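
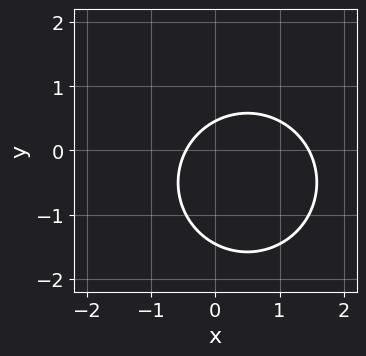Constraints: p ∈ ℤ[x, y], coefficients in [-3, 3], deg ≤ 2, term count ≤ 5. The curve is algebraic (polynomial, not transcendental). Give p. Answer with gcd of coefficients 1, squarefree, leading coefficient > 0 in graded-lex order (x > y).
3*x^2 + 3*y^2 - 3*x + 3*y - 2

The degree is 2 — the shape is more complex than any degree-1 curve.
The integer polynomial consistent with all of this is the stated p.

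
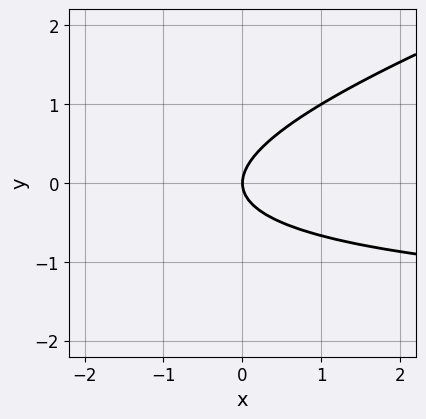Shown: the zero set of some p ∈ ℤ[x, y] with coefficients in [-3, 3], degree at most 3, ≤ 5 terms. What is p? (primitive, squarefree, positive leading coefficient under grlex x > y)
(a) deg p = 2.
(b) Against the integer gridlines: it crosses the x-axis at the gridline x = 0; it crosses the y-axis at the gridline y = 0.
(c) Together with the visible shape, these determine p as stated.

x*y - 3*y^2 + 2*x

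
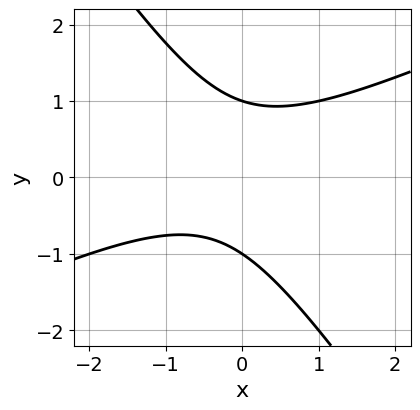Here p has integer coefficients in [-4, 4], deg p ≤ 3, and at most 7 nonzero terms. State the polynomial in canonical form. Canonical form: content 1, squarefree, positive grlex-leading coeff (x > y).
2*x^2 - 3*x*y - 3*y^2 + x + 3

(a) The degree is 2 — a generic line meets the curve in up to 2 points.
(b) From the visible intercepts: among the integer gridlines, it crosses the y-axis at y ∈ {-1, 1}; no x-intercept at any integer in the box.
(c) These observations pin down the coefficients.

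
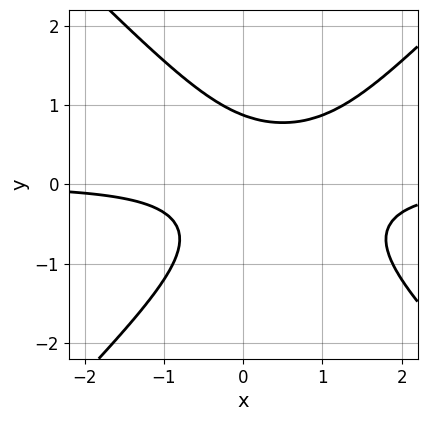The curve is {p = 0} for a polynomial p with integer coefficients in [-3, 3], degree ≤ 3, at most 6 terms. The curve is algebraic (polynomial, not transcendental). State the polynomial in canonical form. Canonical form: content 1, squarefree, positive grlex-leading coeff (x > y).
3*x^2*y - 3*y^3 - 3*x*y + 2

(a) Degree: no degree-2 curve has this shape, so deg p = 3.
(b) Against the integer gridlines: no x-intercept at any integer in the box.
(c) Solving for integer coefficients yields p as stated.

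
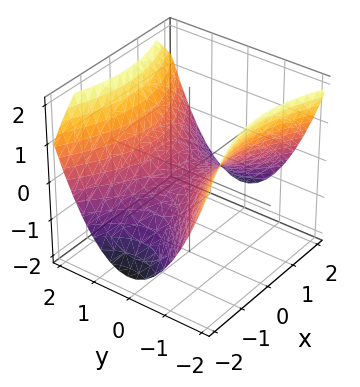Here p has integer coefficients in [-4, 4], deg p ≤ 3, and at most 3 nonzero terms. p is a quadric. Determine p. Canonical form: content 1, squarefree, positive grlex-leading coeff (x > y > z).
First, deg p = 2. A saddle surface; a quadric.
Then, symmetries: it's symmetric under y → −y, forcing even powers of y; mirror symmetry x ↦ −x ⇒ only even powers of x.
Next, from the visible intercepts: one z-axis crossing is at z = 0; one y-axis crossing is at y = 0; it crosses the x-axis at the gridline x = 0.
Finally, assembling these constraints gives the stated polynomial.

x^2 - 2*y^2 + 3*z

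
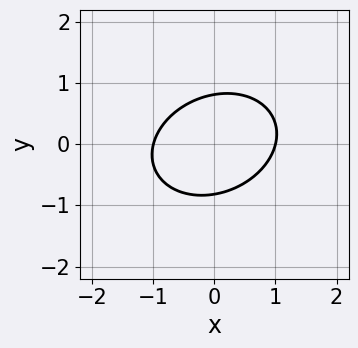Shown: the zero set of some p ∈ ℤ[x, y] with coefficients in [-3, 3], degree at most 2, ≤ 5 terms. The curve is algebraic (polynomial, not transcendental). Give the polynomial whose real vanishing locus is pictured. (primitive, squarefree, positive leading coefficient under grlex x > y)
Degree: no degree-1 curve has this shape, so deg p = 2.
Checking where it meets the axes: the x-axis gridline crossings are at x ∈ {-1, 1}.
Fitting integer coefficients to these (and the overall shape) gives p.

2*x^2 - x*y + 3*y^2 - 2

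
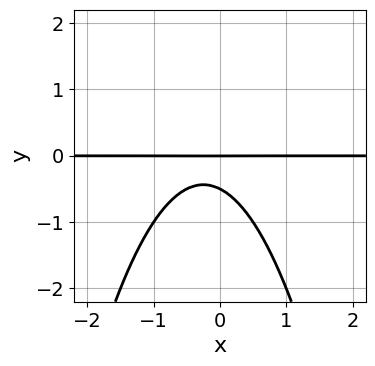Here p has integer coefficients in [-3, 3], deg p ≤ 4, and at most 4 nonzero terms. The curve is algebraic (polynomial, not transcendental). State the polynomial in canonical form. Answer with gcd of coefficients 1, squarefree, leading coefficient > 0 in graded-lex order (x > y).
2*x^2*y + x*y + 2*y^2 + y

The degree is 3 — the shape is more complex than any degree-2 curve.
Checking where it meets the axes: one y-axis crossing is at y = 0; the visible x-axis segment lies entirely on the curve.
Fitting integer coefficients to these (and the overall shape) gives p.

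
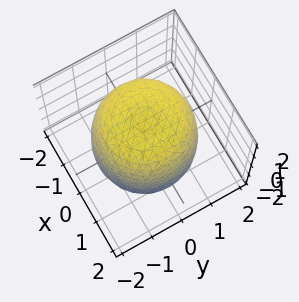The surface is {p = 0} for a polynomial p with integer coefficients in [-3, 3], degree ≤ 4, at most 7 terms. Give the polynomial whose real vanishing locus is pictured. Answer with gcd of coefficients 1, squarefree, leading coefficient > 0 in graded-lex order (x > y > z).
First, degree: a generic line meets the surface in up to 4 points, so deg p = 4.
Next, symmetries: rotational symmetry about the z-axis ⇒ p depends on x, y only through x² + y².
Then, from the visible intercepts: a circular section at z = -1 has radius between 1 and 2.
Finally, fitting integer coefficients to these (and the overall shape) gives p.

x^4 + 2*x^2*y^2 + y^4 - x^2 - y^2 + z^2 - 3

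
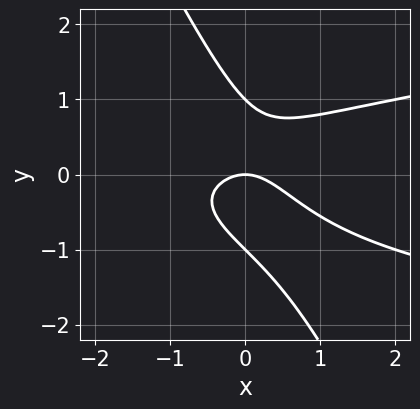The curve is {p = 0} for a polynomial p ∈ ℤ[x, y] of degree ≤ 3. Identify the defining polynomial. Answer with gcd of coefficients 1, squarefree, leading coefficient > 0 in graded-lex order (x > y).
1. Degree: the shape is more complex than any degree-2 curve, so deg p = 3.
2. Reading off the gridlines: it meets the x-axis at x = 0 (among the integer gridlines); the y-axis gridline crossings are at y ∈ {-1, 0, 1}.
3. Together with the visible shape, these determine p as stated.

2*x*y^2 + y^3 - x^2 - y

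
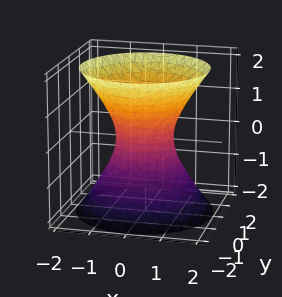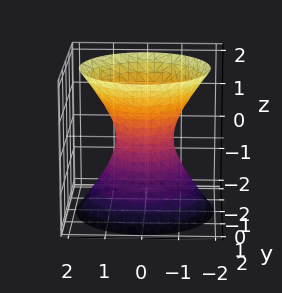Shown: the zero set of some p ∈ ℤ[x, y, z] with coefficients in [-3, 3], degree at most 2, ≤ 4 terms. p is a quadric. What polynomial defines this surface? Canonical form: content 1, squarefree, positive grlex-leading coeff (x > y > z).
(a) deg p = 2. One connected sheet with a waist; a quadric.
(b) By symmetry, the surface is invariant under rotation about z: p = q(x² + y², z); mirror symmetry z ↦ −z ⇒ only even powers of z.
(c) From the axis intercepts and sections: no z-intercept at any integer in the box; a circular section at z = 0 has radius between 0 and 1.
(d) Fitting integer coefficients to these (and the overall shape) gives p.

3*x^2 + 3*y^2 - 2*z^2 - 2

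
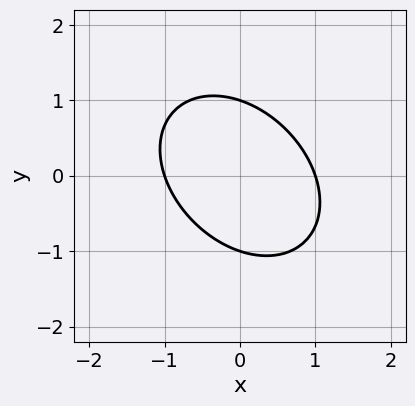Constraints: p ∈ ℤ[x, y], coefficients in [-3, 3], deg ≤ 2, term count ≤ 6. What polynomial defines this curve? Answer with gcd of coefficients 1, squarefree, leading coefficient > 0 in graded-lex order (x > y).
(a) deg p = 2. A generic line meets the curve in up to 2 points.
(b) From the axis intercepts and sections: the x-axis gridline crossings are at x ∈ {-1, 1}; among the integer gridlines, it crosses the y-axis at y ∈ {-1, 1}.
(c) Matching integer coefficients to the picture gives p.

3*x^2 + 2*x*y + 3*y^2 - 3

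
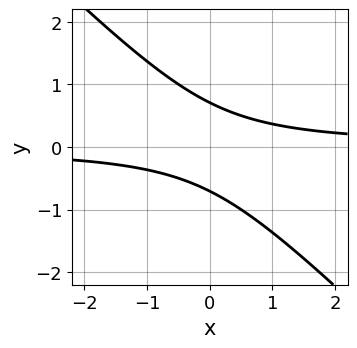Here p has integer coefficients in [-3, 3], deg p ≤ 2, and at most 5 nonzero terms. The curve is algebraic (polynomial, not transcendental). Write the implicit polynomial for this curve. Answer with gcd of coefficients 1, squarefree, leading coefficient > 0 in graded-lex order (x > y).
2*x*y + 2*y^2 - 1

First, deg p = 2.
Next, from the axis intercepts and sections: no x-intercept at any integer in the box.
Finally, together with the visible shape, these determine p as stated.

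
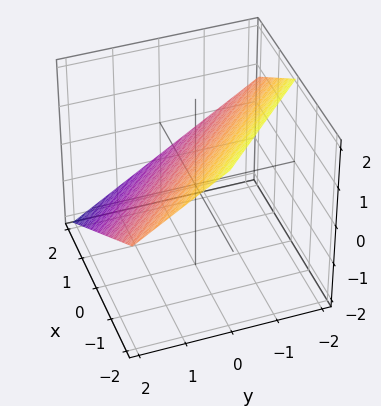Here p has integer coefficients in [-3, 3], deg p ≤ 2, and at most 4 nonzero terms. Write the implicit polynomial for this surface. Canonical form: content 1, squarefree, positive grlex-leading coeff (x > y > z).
2*x + 2*y + 3*z - 2

First, deg p = 1. The surface is flat (a plane).
Next, reading off the gridlines: it crosses the y-axis at the gridline y = 1; one x-axis crossing is at x = 1.
Finally, putting this together gives p.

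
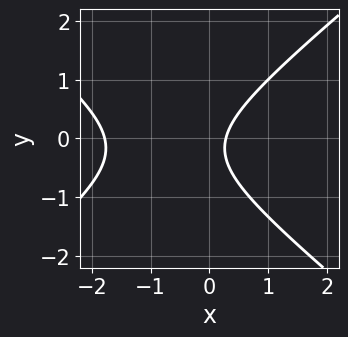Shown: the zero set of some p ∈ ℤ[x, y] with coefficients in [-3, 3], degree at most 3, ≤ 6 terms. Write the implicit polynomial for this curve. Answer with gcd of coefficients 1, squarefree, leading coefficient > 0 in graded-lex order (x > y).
2*x^2 - 3*y^2 + 3*x - y - 1

1. Degree: the shape is more complex than any degree-1 curve, so deg p = 2.
2. Observable constraints: it misses every integer gridline on the y-axis.
3. Solving for integer coefficients yields p as stated.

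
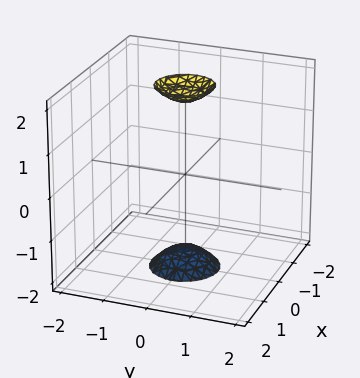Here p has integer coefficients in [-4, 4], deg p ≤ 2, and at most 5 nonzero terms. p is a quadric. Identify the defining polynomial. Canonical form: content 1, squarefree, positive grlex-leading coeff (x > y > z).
3*x^2 + 3*y^2 - z^2 + 3

(a) There are 2 components. Treating them together as one polynomial.
(b) The degree is 2 — two separate bowl-shaped sheets opening away from each other; a quadric.
(c) Symmetries: mirror symmetry z ↦ −z ⇒ only even powers of z; rotational symmetry about the z-axis ⇒ p depends on x, y only through x² + y².
(d) Against the integer gridlines: a circular section at z = 2 has radius between 0 and 1; it misses every integer gridline on the y-axis; it misses every integer gridline on the x-axis.
(e) Together with the visible shape, these determine p as stated.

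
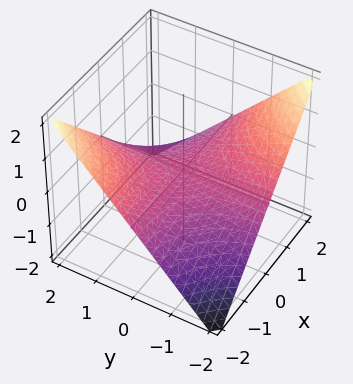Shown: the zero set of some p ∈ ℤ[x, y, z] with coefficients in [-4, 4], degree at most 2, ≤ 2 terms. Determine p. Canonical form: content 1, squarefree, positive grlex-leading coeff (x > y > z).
x*y + 2*z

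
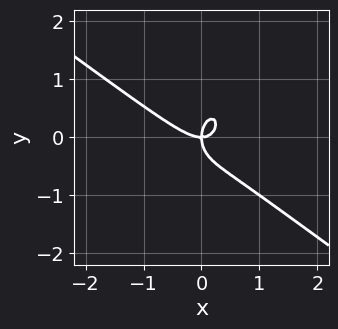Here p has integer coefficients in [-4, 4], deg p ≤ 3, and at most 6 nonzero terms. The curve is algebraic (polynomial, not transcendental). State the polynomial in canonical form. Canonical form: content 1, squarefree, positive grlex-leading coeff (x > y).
1. The degree is 3 — the shape is more complex than any degree-2 curve.
2. Checking where it meets the axes: it meets the x-axis at x = 0 (among the integer gridlines); it crosses the y-axis at the gridline y = 0.
3. These observations pin down the coefficients.

3*x^3 + 3*x^2*y + 2*y^3 - 2*x*y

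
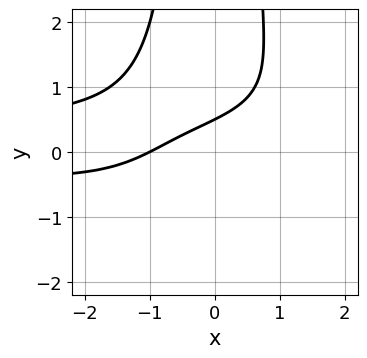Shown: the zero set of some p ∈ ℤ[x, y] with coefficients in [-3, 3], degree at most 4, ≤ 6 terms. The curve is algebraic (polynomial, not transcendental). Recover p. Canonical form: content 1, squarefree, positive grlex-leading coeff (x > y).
(a) The degree is 4 — a generic line meets the curve in up to 4 points.
(b) Observable constraints: one x-axis crossing is at x = -1.
(c) Assembling these constraints gives the stated polynomial.

x^2*y^2 + x - 2*y + 1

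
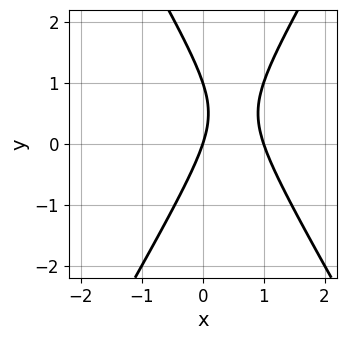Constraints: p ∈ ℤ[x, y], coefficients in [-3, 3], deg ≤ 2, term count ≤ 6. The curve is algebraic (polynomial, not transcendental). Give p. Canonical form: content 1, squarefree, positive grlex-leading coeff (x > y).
Degree: no degree-1 curve has this shape, so deg p = 2.
Against the integer gridlines: the y-axis gridline crossings are at y ∈ {0, 1}; among the integer gridlines, it crosses the x-axis at x ∈ {0, 1}.
Assembling these constraints gives the stated polynomial.

3*x^2 - y^2 - 3*x + y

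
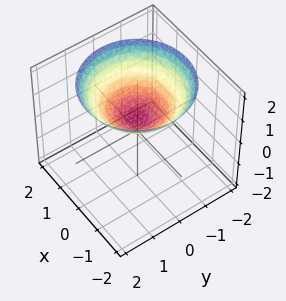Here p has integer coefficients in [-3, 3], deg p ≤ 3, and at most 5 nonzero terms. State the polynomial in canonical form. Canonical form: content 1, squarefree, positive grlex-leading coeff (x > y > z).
x^2 + y^2 - 2*z + 1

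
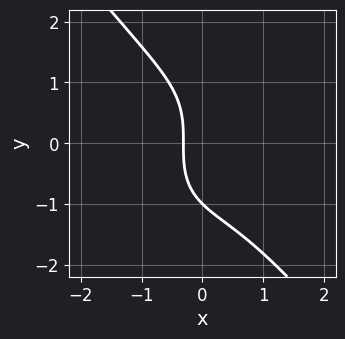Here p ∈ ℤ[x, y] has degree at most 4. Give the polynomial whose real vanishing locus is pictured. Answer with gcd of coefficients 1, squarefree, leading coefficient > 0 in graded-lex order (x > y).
Degree: a generic line meets the curve in up to 3 points, so deg p = 3.
From the axis intercepts and sections: one y-axis crossing is at y = -1.
Matching integer coefficients to the picture gives p.

2*x^3 + y^3 + 3*x + 1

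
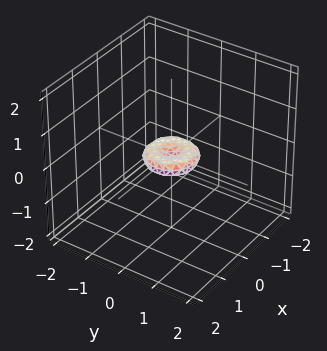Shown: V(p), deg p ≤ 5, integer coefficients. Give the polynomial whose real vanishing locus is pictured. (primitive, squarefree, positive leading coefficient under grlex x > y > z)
2*x^4 + 4*x^2*y^2 + 2*y^4 - x^2 - y^2 + 3*z^2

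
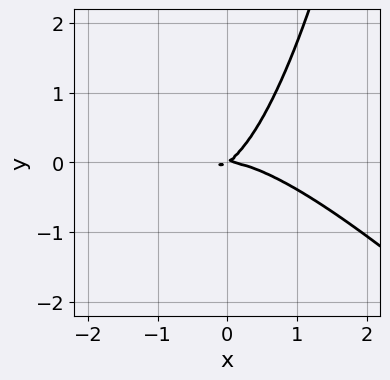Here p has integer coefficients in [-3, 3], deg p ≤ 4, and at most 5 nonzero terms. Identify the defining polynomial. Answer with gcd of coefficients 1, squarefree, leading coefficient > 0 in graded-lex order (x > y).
2*x^3 + 2*x^2*y + 2*x*y - 3*y^2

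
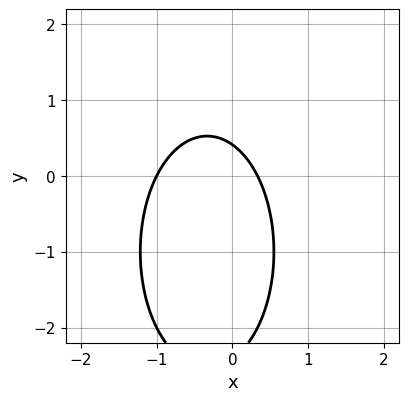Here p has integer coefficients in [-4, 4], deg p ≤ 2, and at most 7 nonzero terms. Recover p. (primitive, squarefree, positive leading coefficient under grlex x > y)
1. The degree is 2 — no degree-1 curve has this shape.
2. Reading off the gridlines: it crosses the x-axis at the gridline x = -1.
3. Assembling these constraints gives the stated polynomial.

3*x^2 + y^2 + 2*x + 2*y - 1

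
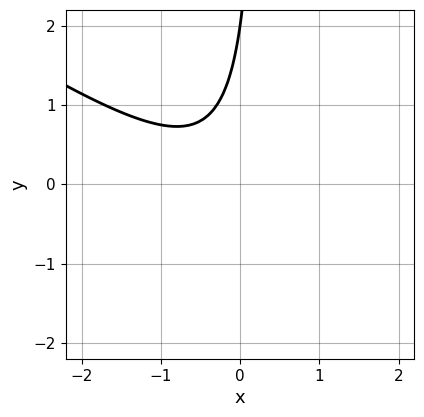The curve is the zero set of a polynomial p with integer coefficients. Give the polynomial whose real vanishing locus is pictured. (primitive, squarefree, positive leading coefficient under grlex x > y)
1. deg p = 2.
2. From the visible intercepts: the curve avoids every integer x-axis point in the box; one y-axis crossing is at y = 2.
3. Putting this together gives p.

2*x^2 + 3*x*y + x - y + 2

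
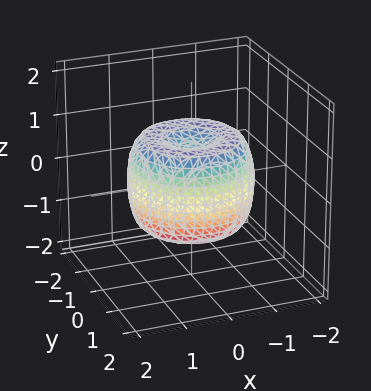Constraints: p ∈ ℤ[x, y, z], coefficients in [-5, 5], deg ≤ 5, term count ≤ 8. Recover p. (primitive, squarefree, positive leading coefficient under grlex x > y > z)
2*x^4 + 4*x^2*y^2 + 2*y^4 - 3*x^2 - 3*y^2 + 2*z^2 - 1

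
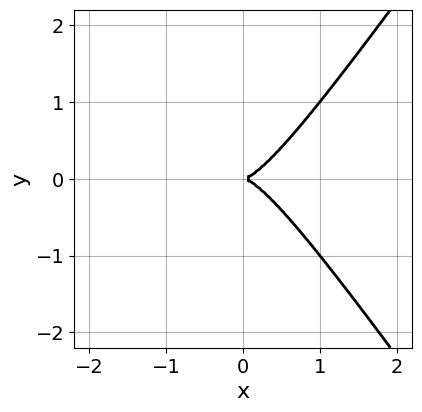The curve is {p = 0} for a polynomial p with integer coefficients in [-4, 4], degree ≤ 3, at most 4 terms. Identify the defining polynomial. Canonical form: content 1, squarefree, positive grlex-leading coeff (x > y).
(a) The degree is 3 — the shape is more complex than any degree-2 curve.
(b) Symmetries: mirror symmetry y ↦ −y ⇒ only even powers of y.
(c) From the visible intercepts: one y-axis crossing is at y = 0; it meets the x-axis at x = 0 (among the integer gridlines).
(d) Assembling these constraints gives the stated polynomial.

2*x^3 - x*y^2 - y^2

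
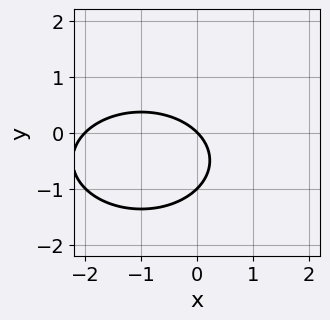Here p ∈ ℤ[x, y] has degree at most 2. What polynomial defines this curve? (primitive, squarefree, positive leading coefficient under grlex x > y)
(a) The degree is 2 — no degree-1 curve has this shape.
(b) From the axis intercepts and sections: the y-axis gridline crossings are at y ∈ {-1, 0}; the x-axis gridline crossings are at x ∈ {-2, 0}.
(c) Assembling these constraints gives the stated polynomial.

x^2 + 2*y^2 + 2*x + 2*y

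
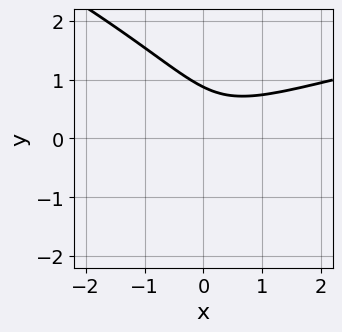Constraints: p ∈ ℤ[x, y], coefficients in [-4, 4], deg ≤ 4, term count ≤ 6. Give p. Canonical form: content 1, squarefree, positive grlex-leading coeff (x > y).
x*y^2 + 3*y^3 - 2*x^2 + 3*x*y - 2

1. The degree is 3 — a generic line meets the curve in up to 3 points.
2. Against the integer gridlines: the curve avoids every integer x-axis point in the box.
3. Putting this together gives p.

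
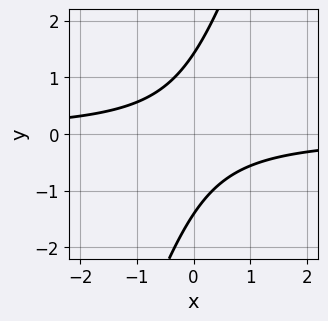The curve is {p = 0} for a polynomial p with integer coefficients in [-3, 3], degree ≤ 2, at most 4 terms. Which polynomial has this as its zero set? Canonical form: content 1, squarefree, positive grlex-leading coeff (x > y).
First, the degree is 2 — no degree-1 curve has this shape.
Then, checking where it meets the axes: it misses every integer gridline on the x-axis.
Finally, fitting integer coefficients to these (and the overall shape) gives p.

3*x*y - y^2 + 2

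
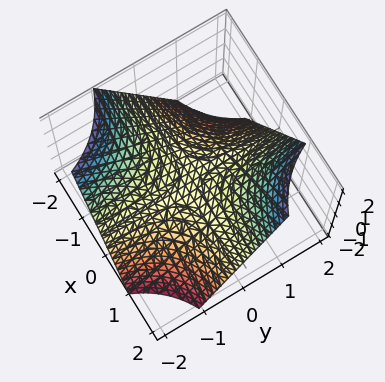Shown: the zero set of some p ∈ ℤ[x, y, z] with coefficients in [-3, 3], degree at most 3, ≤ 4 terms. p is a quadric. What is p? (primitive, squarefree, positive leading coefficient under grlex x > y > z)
x*y - z

1. deg p = 2.
2. From the axis intercepts and sections: the visible y-axis segment lies entirely on the surface; every point of the x-axis in the box is on the surface; it meets the z-axis at z = 0 (among the integer gridlines).
3. These observations pin down the coefficients.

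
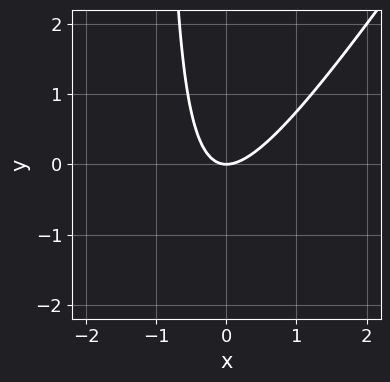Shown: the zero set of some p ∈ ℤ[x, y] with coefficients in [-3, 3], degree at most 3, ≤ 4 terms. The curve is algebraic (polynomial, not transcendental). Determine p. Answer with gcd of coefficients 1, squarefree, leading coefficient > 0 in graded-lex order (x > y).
3*x^2 - 2*x*y - 2*y

1. deg p = 2. A generic line meets the curve in up to 2 points.
2. From the visible intercepts: one y-axis crossing is at y = 0; it meets the x-axis at x = 0 (among the integer gridlines).
3. Matching integer coefficients to the picture gives p.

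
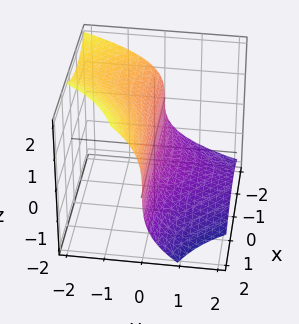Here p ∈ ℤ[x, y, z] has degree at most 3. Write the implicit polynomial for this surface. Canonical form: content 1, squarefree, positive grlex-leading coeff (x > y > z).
x^2*y + z^3 + 2*x*y + 3*y

(a) Degree: no degree-2 surface has this shape, so deg p = 3.
(b) From the axis intercepts and sections: one y-axis crossing is at y = 0; it meets the z-axis at z = 0 (among the integer gridlines); the visible x-axis segment lies entirely on the surface.
(c) Matching integer coefficients to the picture gives p.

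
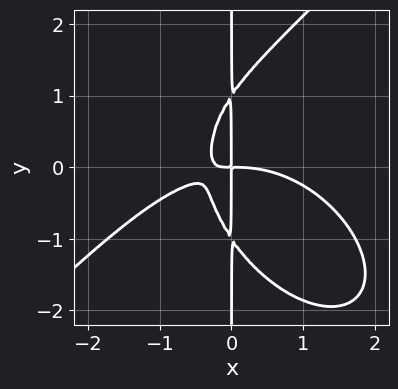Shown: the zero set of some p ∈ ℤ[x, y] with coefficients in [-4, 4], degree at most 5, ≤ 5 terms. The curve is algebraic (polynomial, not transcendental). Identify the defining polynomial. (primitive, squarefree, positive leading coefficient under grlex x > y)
x^4 - x*y^3 + 3*x^2*y + x*y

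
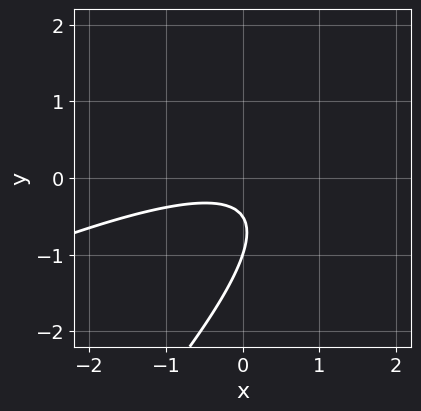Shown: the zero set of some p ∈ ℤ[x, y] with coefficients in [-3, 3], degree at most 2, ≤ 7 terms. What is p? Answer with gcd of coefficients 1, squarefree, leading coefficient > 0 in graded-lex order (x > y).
(a) The degree is 2 — the shape is more complex than any degree-1 curve.
(b) Against the integer gridlines: no x-intercept at any integer in the box; it crosses the y-axis at the gridline y = -1.
(c) Putting this together gives p.

x^2 - 3*x*y + 2*y^2 + 3*y + 1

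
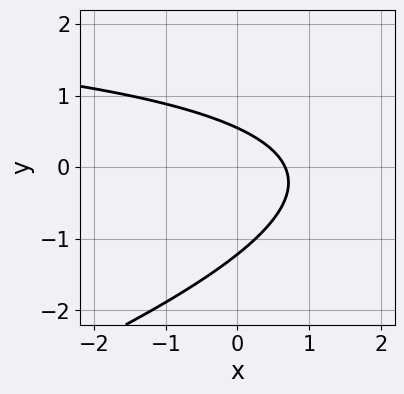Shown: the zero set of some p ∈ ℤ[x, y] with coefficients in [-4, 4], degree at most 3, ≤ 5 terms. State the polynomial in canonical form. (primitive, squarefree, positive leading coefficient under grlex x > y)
x*y - 3*y^2 - 3*x - 2*y + 2

(a) The degree is 2 — no degree-1 curve has this shape.
(b) The integer polynomial consistent with all of this is the stated p.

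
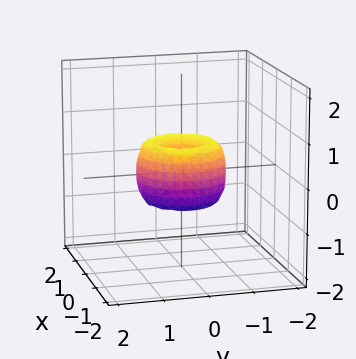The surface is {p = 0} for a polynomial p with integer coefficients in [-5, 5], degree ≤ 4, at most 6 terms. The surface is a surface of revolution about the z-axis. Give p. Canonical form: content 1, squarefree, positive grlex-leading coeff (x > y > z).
2*x^4 + 4*x^2*y^2 + 2*y^4 - 2*x^2 - 2*y^2 + z^2

1. deg p = 4.
2. Symmetry: the surface is invariant under rotation about z: p = q(x² + y², z).
3. Checking where it meets the axes: the y-axis gridline crossings are at y ∈ {-1, 0, 1}; a circular section at z = 0 has radius exactly 1; one z-axis crossing is at z = 0; the x-axis gridline crossings are at x ∈ {-1, 0, 1}.
4. The integer polynomial consistent with all of this is the stated p.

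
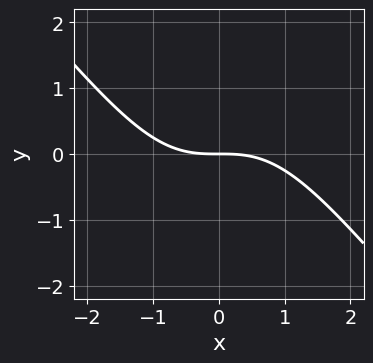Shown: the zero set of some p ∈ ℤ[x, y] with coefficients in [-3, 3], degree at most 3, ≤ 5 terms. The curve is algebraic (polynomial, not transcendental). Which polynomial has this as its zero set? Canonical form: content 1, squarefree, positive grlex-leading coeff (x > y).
x^3 + x^2*y + 3*y

(a) deg p = 3. A generic line meets the curve in up to 3 points.
(b) Observable constraints: one y-axis crossing is at y = 0; it crosses the x-axis at the gridline x = 0.
(c) Solving for integer coefficients yields p as stated.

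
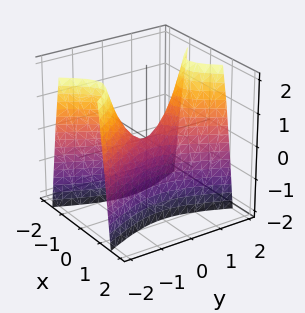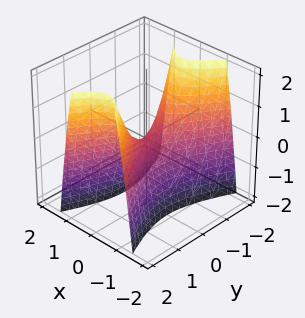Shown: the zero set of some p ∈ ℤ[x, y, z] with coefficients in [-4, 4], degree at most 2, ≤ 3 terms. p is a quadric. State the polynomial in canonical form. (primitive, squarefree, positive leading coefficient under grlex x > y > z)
First, the degree is 2 — a saddle surface; a quadric.
Then, symmetries: it's symmetric under y → −y, forcing even powers of y; mirror symmetry x ↦ −x ⇒ only even powers of x.
Next, reading off the gridlines: one x-axis crossing is at x = 0; one y-axis crossing is at y = 0; it crosses the z-axis at the gridline z = 0.
Finally, solving for integer coefficients yields p as stated.

3*x^2 - y^2 + z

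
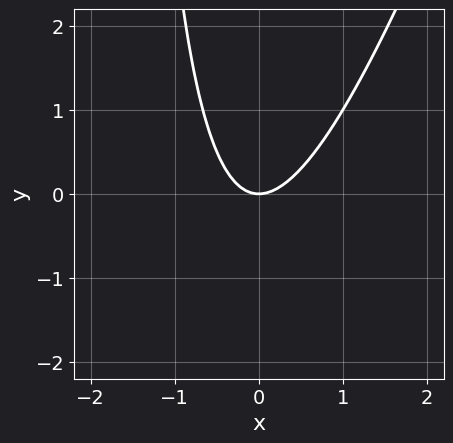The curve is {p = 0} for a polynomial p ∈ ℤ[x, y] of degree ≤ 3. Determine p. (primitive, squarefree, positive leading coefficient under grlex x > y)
3*x^2 - x*y - 2*y

The degree is 2 — no degree-1 curve has this shape.
From the axis intercepts and sections: it crosses the x-axis at the gridline x = 0; it crosses the y-axis at the gridline y = 0.
These observations pin down the coefficients.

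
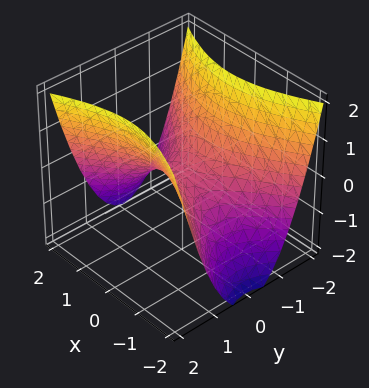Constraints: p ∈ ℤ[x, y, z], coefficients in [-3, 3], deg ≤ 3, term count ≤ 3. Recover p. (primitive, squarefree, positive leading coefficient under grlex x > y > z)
x^2 - 2*y^2 + 2*z

Degree: a hyperbolic paraboloid; a quadric, so deg p = 2.
Symmetries: the y ↦ −y reflection is a symmetry, so y appears only in even powers; the x ↦ −x reflection is a symmetry, so x appears only in even powers.
Observable constraints: it crosses the y-axis at the gridline y = 0; one x-axis crossing is at x = 0; it meets the z-axis at z = 0 (among the integer gridlines).
The integer polynomial consistent with all of this is the stated p.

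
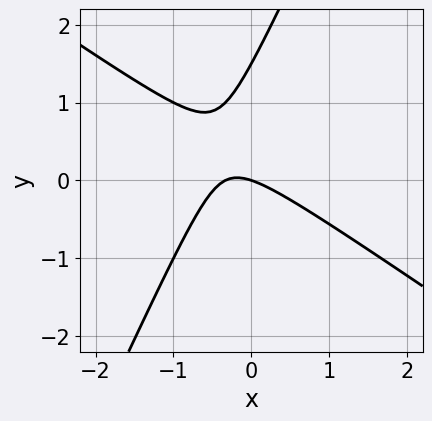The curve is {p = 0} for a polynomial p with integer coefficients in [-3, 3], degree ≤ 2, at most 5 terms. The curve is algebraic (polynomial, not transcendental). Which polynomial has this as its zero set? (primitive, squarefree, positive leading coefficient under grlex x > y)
3*x^2 + 3*x*y - 2*y^2 + x + 3*y

1. The degree is 2 — a generic line meets the curve in up to 2 points.
2. Checking where it meets the axes: it crosses the x-axis at the gridline x = 0; it crosses the y-axis at the gridline y = 0.
3. Together with the visible shape, these determine p as stated.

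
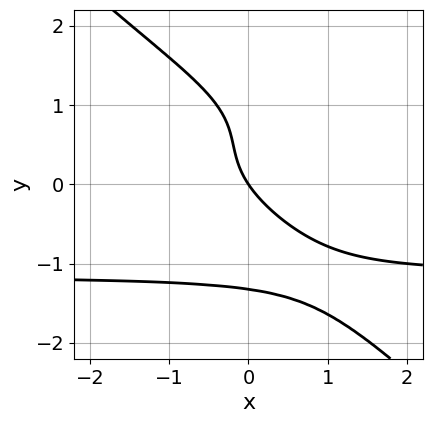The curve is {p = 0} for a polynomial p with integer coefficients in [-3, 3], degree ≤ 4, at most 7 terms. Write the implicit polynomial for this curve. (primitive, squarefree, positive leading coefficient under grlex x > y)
2*x*y^3 + 2*y^4 - 2*y^2 + 3*x + 2*y

Degree: no degree-3 curve has this shape, so deg p = 4.
Observable constraints: it meets the y-axis at y = 0 (among the integer gridlines); it meets the x-axis at x = 0 (among the integer gridlines).
Matching integer coefficients to the picture gives p.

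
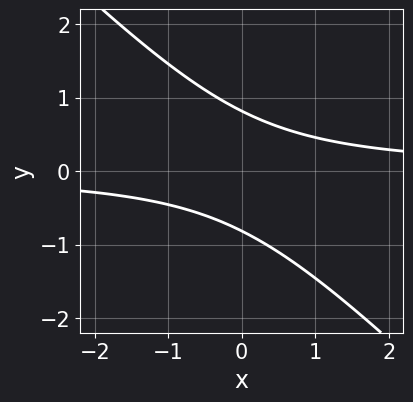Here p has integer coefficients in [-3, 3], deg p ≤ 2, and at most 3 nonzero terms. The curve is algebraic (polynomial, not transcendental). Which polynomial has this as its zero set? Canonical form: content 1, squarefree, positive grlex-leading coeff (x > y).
3*x*y + 3*y^2 - 2

Degree: a generic line meets the curve in up to 2 points, so deg p = 2.
Checking where it meets the axes: the curve avoids every integer x-axis point in the box.
Assembling these constraints gives the stated polynomial.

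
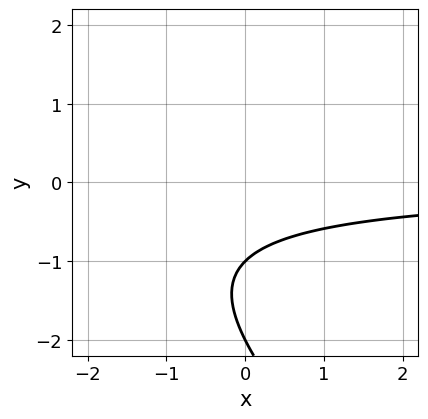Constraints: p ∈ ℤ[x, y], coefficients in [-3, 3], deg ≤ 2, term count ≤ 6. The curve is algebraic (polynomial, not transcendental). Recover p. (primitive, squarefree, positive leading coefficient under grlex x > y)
(a) The degree is 2 — a generic line meets the curve in up to 2 points.
(b) Against the integer gridlines: the curve avoids every integer x-axis point in the box; the y-axis gridline crossings are at y ∈ {-2, -1}.
(c) The integer polynomial consistent with all of this is the stated p.

x*y + y^2 + 3*y + 2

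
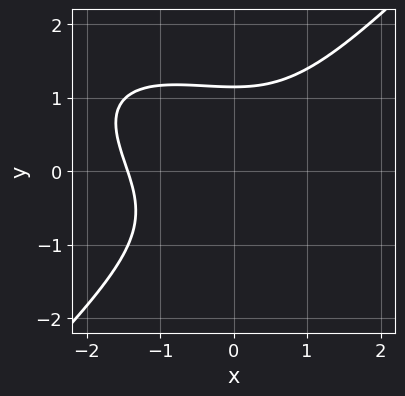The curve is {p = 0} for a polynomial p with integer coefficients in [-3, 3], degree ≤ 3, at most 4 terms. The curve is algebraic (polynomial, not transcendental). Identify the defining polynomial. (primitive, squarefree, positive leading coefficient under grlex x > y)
First, deg p = 3.
Finally, matching integer coefficients to the picture gives p.

x^3 + x^2*y - 2*y^3 + 3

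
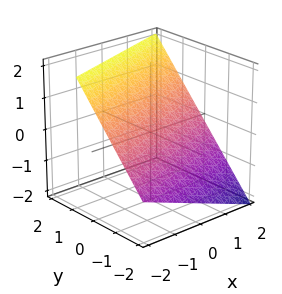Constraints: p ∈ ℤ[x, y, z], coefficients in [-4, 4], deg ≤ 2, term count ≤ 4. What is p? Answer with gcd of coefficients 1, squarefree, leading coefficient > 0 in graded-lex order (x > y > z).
x - 3*y + 3*z - 2

The degree is 1 — the surface is flat (a plane).
Against the integer gridlines: it meets the x-axis at x = 2 (among the integer gridlines).
Matching integer coefficients to the picture gives p.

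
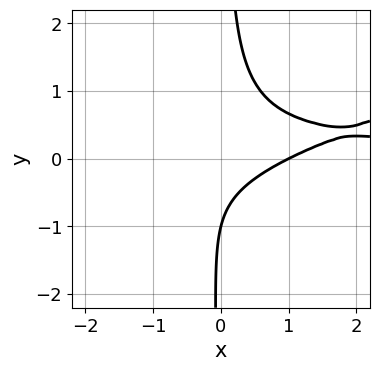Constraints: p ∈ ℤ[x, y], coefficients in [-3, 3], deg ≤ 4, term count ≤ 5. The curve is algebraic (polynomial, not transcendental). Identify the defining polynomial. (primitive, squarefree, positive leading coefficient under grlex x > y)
x^2*y - 3*x*y^2 - x + y + 1

1. The degree is 3 — no degree-2 curve has this shape.
2. From the visible intercepts: one x-axis crossing is at x = 1; it meets the y-axis at y = -1 (among the integer gridlines).
3. The integer polynomial consistent with all of this is the stated p.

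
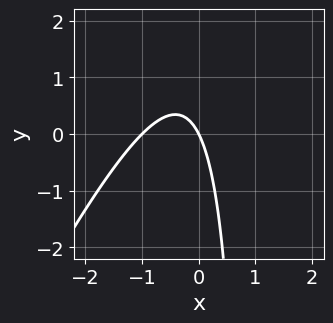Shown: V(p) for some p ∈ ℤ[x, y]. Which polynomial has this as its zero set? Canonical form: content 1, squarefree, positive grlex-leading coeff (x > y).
2*x^2 - x*y + 2*x + y

1. Degree: no degree-1 curve has this shape, so deg p = 2.
2. Observable constraints: it crosses the y-axis at the gridline y = 0; among the integer gridlines, it crosses the x-axis at x ∈ {-1, 0}.
3. Together with the visible shape, these determine p as stated.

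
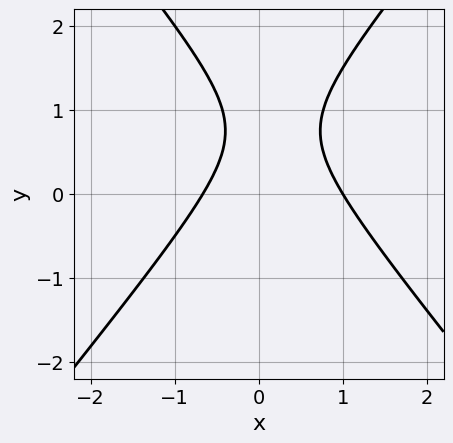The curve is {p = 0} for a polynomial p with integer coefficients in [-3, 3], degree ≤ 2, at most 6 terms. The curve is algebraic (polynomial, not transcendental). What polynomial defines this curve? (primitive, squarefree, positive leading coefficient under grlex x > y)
3*x^2 - 2*y^2 - x + 3*y - 2

(a) deg p = 2. No degree-1 curve has this shape.
(b) Against the integer gridlines: it crosses the x-axis at the gridline x = 1; no y-intercept at any integer in the box.
(c) Assembling these constraints gives the stated polynomial.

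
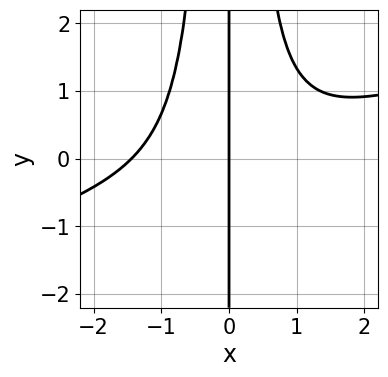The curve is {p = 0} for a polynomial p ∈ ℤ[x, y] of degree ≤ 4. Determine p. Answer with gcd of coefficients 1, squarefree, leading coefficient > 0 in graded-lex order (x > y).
x^4 - 3*x^3*y + 3*x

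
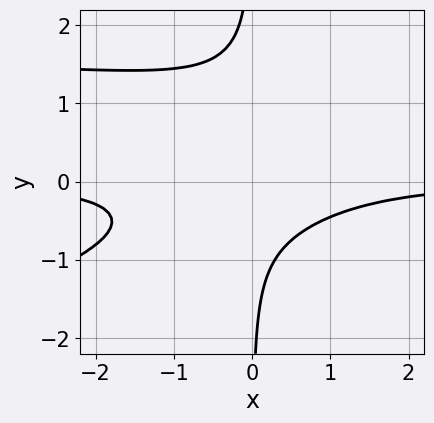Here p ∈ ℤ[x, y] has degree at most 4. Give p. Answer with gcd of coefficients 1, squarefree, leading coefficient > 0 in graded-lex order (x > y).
The degree is 4 — a generic line meets the curve in up to 4 points.
Against the integer gridlines: no x-intercept at any integer in the box; the curve avoids every integer y-axis point in the box.
Solving for integer coefficients yields p as stated.

x^2*y^2 - 3*x*y^3 - 2*x^2*y + 3*x*y^2 - 2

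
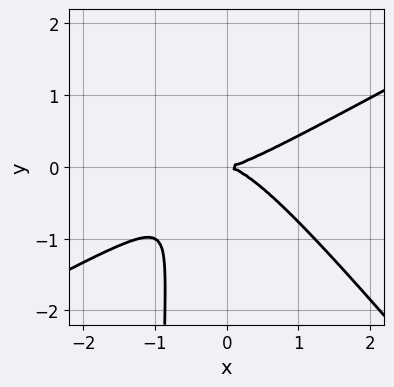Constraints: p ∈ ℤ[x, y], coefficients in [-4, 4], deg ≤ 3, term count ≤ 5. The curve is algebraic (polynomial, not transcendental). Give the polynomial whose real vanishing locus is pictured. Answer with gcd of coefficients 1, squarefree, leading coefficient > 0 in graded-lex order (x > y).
1. The degree is 3 — a generic line meets the curve in up to 3 points.
2. Checking where it meets the axes: it crosses the x-axis at the gridline x = 0; it crosses the y-axis at the gridline y = 0.
3. The integer polynomial consistent with all of this is the stated p.

2*x^3 - 2*x^2*y - 3*x*y^2 - 3*y^2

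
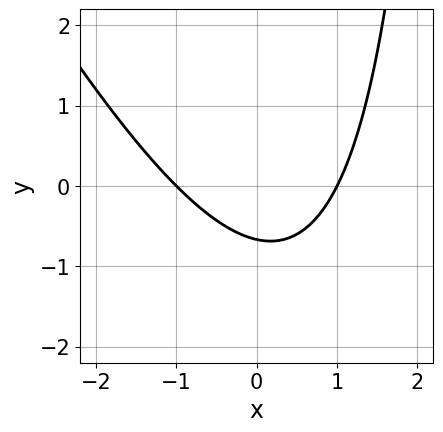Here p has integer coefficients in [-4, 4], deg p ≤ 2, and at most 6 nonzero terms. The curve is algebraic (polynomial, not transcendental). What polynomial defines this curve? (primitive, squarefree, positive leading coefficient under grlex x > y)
2*x^2 + x*y - 3*y - 2

(a) The degree is 2 — no degree-1 curve has this shape.
(b) Reading off the gridlines: among the integer gridlines, it crosses the x-axis at x ∈ {-1, 1}.
(c) Matching integer coefficients to the picture gives p.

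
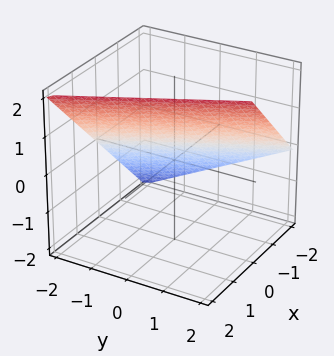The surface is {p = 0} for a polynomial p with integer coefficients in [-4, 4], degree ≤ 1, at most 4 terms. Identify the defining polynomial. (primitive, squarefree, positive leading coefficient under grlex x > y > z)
2*x + y - 2*z + 2

(a) The degree is 1 — the surface is flat (a plane).
(b) Observable constraints: one y-axis crossing is at y = -2; one x-axis crossing is at x = -1; it crosses the z-axis at the gridline z = 1.
(c) Assembling these constraints gives the stated polynomial.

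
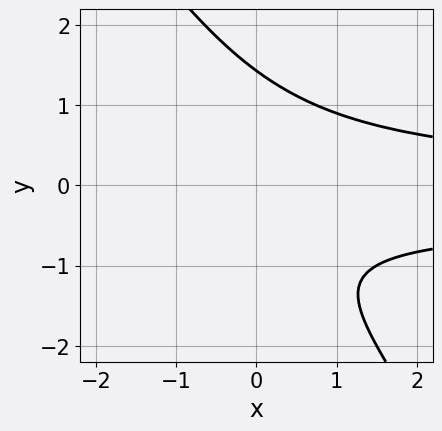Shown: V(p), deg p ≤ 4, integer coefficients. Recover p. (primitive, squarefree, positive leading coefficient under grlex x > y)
The degree is 3 — no degree-2 curve has this shape.
From the axis intercepts and sections: no x-intercept at any integer in the box.
Putting this together gives p.

3*x*y^2 + 2*y^3 + x*y - 2*y - 3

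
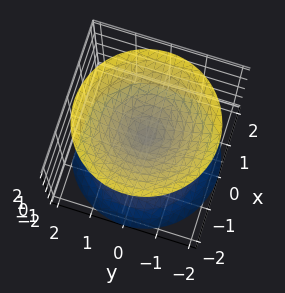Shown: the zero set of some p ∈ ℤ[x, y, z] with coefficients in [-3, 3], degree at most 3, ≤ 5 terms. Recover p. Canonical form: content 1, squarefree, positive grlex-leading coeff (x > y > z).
x^2 + y^2 - z^2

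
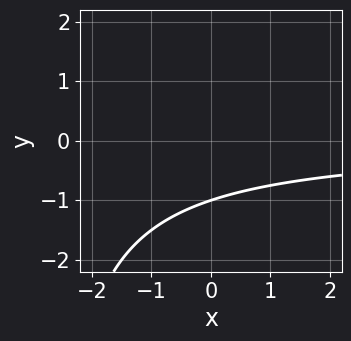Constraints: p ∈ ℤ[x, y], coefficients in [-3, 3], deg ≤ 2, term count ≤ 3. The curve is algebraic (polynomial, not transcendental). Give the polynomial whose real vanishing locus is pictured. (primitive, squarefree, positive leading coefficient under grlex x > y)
x*y + 3*y + 3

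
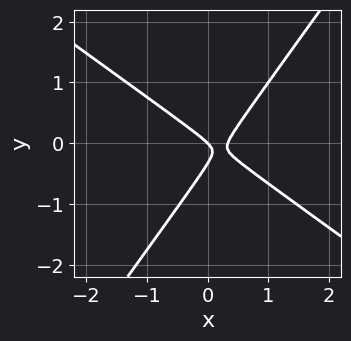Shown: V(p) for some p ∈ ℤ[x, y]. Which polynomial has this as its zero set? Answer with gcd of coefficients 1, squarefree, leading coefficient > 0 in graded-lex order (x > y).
1. deg p = 2.
2. Observable constraints: it crosses the y-axis at the gridline y = 0; one x-axis crossing is at x = 0.
3. The integer polynomial consistent with all of this is the stated p.

3*x^2 + 2*x*y - 3*y^2 - x - y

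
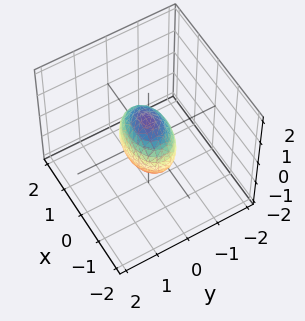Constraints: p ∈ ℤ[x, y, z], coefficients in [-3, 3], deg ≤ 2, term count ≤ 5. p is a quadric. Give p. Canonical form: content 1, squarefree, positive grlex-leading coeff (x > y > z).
1. The degree is 2 — a closed, bounded, convex surface; a quadric.
2. Symmetries: mirror symmetry y ↦ −y ⇒ only even powers of y; the z ↦ −z reflection is a symmetry, so z appears only in even powers; mirror symmetry x ↦ −x ⇒ only even powers of x.
3. From the visible intercepts: the x-axis gridline crossings are at x ∈ {-1, 1}; the z-axis gridline crossings are at z ∈ {-1, 1}.
4. Solving for integer coefficients yields p as stated.

x^2 + 2*y^2 + z^2 - 1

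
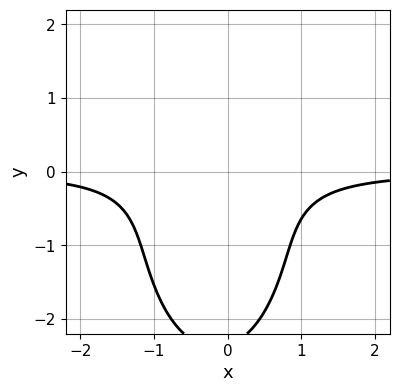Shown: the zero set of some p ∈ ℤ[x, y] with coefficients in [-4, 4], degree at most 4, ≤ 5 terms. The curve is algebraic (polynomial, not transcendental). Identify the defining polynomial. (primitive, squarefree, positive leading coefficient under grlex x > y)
3*x^2*y + y^3 + x*y + 2*y^2 + 2

(a) The degree is 3 — the shape is more complex than any degree-2 curve.
(b) From the axis intercepts and sections: it misses every integer gridline on the y-axis; it misses every integer gridline on the x-axis.
(c) Assembling these constraints gives the stated polynomial.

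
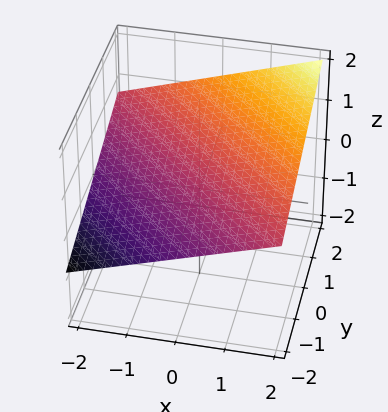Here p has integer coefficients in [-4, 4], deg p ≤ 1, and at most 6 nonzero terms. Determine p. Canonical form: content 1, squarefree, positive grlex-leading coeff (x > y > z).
x + y - 3*z + 2

deg p = 1. Every cross-section is a straight line — this is a plane.
From the axis intercepts and sections: it crosses the y-axis at the gridline y = -2; it crosses the x-axis at the gridline x = -2.
Fitting integer coefficients to these (and the overall shape) gives p.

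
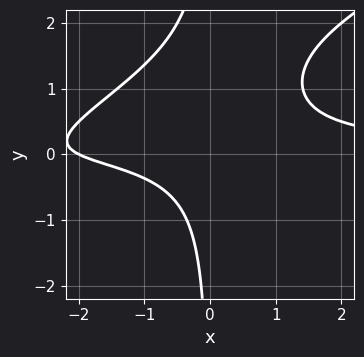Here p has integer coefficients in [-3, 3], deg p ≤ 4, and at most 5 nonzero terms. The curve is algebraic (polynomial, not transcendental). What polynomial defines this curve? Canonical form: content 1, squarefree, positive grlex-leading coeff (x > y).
First, deg p = 3. A generic line meets the curve in up to 3 points.
Next, reading off the gridlines: no y-intercept at any integer in the box; it meets the x-axis at x = -2 (among the integer gridlines).
Finally, together with the visible shape, these determine p as stated.

x^2*y - 2*x*y^2 + 3*x*y - x - 2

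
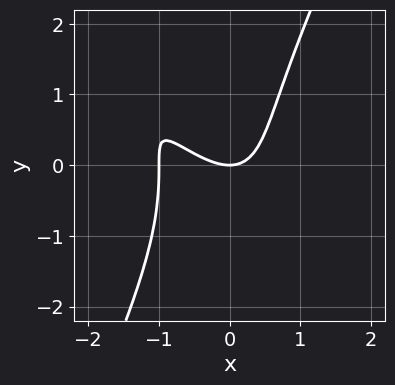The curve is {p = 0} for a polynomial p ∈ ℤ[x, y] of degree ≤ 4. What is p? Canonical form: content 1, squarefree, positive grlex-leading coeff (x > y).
3*x^3 + 3*x^2*y - y^3 + 3*x^2 - 3*y

First, the degree is 3 — no degree-2 curve has this shape.
Then, reading off the gridlines: the x-axis gridline crossings are at x ∈ {-1, 0}; it meets the y-axis at y = 0 (among the integer gridlines).
Finally, fitting integer coefficients to these (and the overall shape) gives p.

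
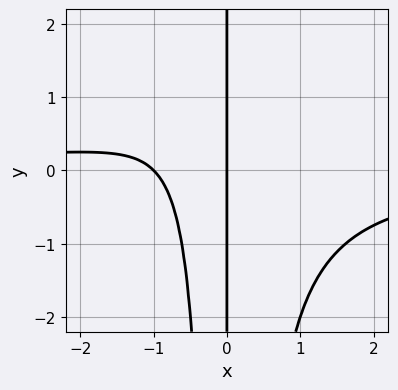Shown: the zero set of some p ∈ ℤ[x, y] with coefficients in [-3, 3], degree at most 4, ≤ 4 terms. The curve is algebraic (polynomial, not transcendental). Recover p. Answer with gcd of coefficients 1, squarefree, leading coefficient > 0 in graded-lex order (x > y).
x^3*y + x^2 + x

1. deg p = 4. No degree-3 curve has this shape.
2. Observable constraints: every point of the y-axis in the box is on the curve; among the integer gridlines, it crosses the x-axis at x ∈ {-1, 0}.
3. Matching integer coefficients to the picture gives p.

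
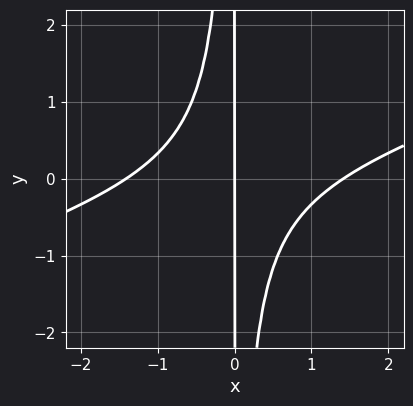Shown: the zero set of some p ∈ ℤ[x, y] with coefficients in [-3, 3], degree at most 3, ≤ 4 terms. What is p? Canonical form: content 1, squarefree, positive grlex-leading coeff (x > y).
x^3 - 3*x^2*y - 2*x

First, the degree is 3 — no degree-2 curve has this shape.
Next, checking where it meets the axes: it meets the x-axis at x = 0 (among the integer gridlines); every point of the y-axis in the box is on the curve.
Finally, fitting integer coefficients to these (and the overall shape) gives p.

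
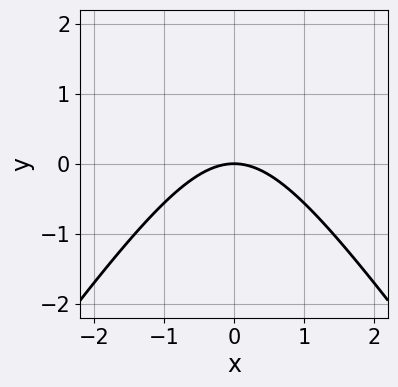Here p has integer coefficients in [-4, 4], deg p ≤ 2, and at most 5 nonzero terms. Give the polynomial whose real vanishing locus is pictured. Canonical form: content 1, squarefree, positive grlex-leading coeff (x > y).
(a) The degree is 2 — a generic line meets the curve in up to 2 points.
(b) Symmetries: it's symmetric under x → −x, forcing even powers of x.
(c) Reading off the gridlines: it meets the x-axis at x = 0 (among the integer gridlines); it meets the y-axis at y = 0 (among the integer gridlines).
(d) Putting this together gives p.

2*x^2 - y^2 + 3*y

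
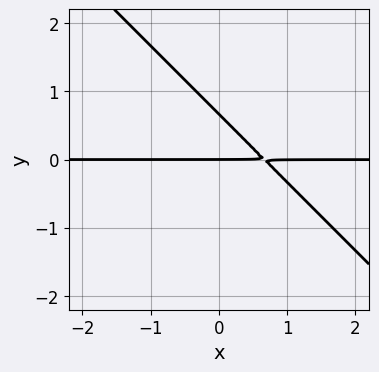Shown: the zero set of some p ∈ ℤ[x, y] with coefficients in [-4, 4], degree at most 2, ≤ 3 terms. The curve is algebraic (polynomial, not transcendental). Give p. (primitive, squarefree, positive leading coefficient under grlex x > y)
3*x*y + 3*y^2 - 2*y

First, deg p = 2. A generic line meets the curve in up to 2 points.
Next, from the axis intercepts and sections: every point of the x-axis in the box is on the curve; one y-axis crossing is at y = 0.
Finally, fitting integer coefficients to these (and the overall shape) gives p.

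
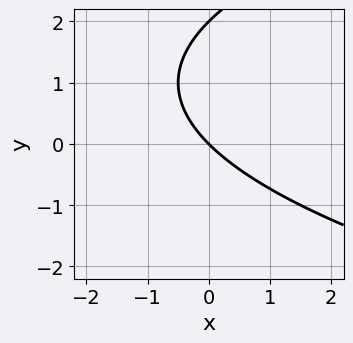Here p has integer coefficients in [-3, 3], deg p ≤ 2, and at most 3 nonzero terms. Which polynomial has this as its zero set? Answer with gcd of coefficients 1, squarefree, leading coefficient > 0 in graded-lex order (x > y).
y^2 - 2*x - 2*y

Degree: the shape is more complex than any degree-1 curve, so deg p = 2.
From the axis intercepts and sections: it meets the x-axis at x = 0 (among the integer gridlines); the y-axis gridline crossings are at y ∈ {0, 2}.
The integer polynomial consistent with all of this is the stated p.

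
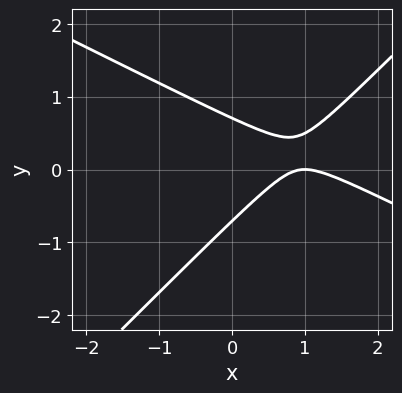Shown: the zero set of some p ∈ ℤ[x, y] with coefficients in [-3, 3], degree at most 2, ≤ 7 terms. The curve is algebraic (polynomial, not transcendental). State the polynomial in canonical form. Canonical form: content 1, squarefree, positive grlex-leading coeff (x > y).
First, degree: the shape is more complex than any degree-1 curve, so deg p = 2.
Then, reading off the gridlines: it meets the x-axis at x = 1 (among the integer gridlines).
Finally, matching integer coefficients to the picture gives p.

x^2 + x*y - 2*y^2 - 2*x + 1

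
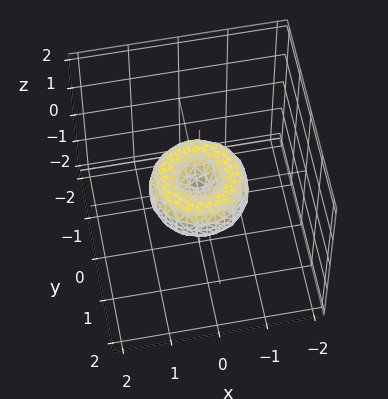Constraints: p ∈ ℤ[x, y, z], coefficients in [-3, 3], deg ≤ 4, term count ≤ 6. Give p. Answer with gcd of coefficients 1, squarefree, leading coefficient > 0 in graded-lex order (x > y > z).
x^4 + 2*x^2*y^2 + y^4 - x^2 - y^2 + z^2

First, deg p = 4. No degree-3 surface has this shape.
Then, symmetries: the z-axis is an axis of rotation, so x and y enter only as x² + y².
Next, checking where it meets the axes: the y-axis gridline crossings are at y ∈ {-1, 0, 1}; it crosses the z-axis at the gridline z = 0.
Finally, assembling these constraints gives the stated polynomial. Check: (-1, 0, 0) on the x-axis lies on the surface, and p(-1, 0, 0) = 0. ✓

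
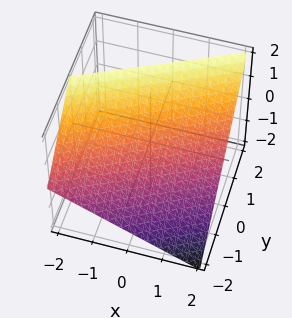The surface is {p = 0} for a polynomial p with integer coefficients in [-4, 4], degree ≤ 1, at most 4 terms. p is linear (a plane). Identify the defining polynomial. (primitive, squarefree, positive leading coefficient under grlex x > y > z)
x - 2*y + 2*z - 2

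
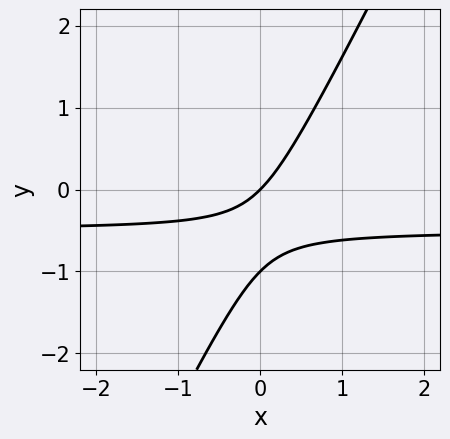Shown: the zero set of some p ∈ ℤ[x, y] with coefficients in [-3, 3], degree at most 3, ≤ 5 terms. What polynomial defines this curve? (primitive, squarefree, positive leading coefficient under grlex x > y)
2*x*y - y^2 + x - y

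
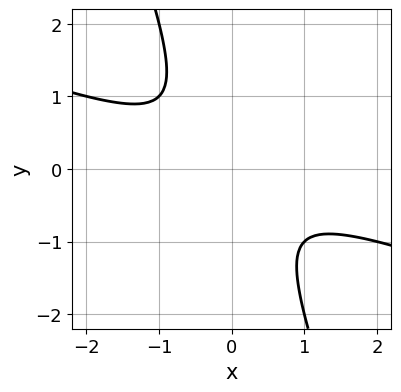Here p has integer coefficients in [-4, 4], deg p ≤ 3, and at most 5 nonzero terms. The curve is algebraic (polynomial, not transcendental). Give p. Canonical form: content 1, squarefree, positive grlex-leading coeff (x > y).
x^2 + 3*x*y + y^2 + 1

1. The degree is 2 — a generic line meets the curve in up to 2 points.
2. From the axis intercepts and sections: it misses every integer gridline on the x-axis; the curve avoids every integer y-axis point in the box.
3. These observations pin down the coefficients.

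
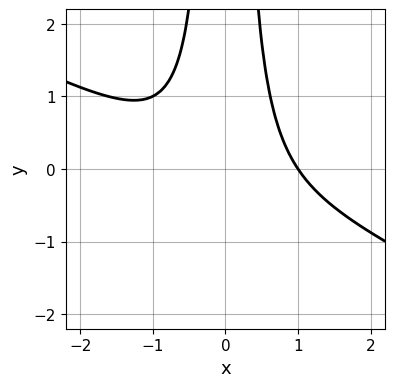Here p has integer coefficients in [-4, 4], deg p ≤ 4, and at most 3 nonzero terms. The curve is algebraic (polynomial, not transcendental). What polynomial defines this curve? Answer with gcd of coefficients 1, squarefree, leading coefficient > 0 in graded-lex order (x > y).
x^3 + 2*x^2*y - 1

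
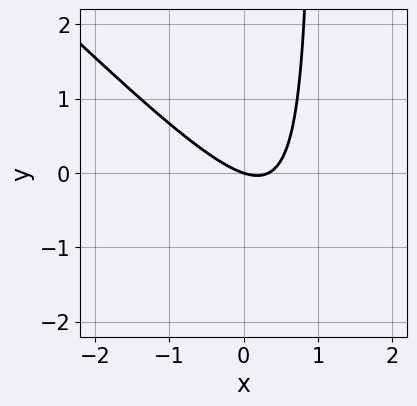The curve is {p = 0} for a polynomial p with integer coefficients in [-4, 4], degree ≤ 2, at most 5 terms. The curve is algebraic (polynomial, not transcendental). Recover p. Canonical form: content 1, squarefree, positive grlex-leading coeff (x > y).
3*x^2 + 3*x*y - x - 3*y

1. The degree is 2 — a generic line meets the curve in up to 2 points.
2. Checking where it meets the axes: it meets the x-axis at x = 0 (among the integer gridlines); it meets the y-axis at y = 0 (among the integer gridlines).
3. Fitting integer coefficients to these (and the overall shape) gives p.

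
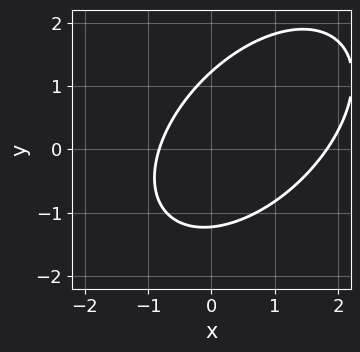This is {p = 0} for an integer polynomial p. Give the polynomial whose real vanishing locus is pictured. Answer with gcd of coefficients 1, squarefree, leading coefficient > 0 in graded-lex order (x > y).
2*x^2 - 2*x*y + 2*y^2 - 2*x - 3

deg p = 2. The shape is more complex than any degree-1 curve.
Solving for integer coefficients yields p as stated.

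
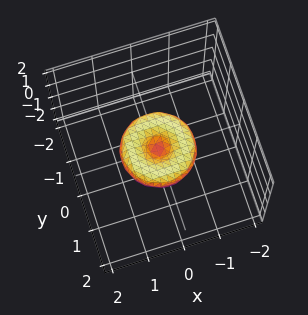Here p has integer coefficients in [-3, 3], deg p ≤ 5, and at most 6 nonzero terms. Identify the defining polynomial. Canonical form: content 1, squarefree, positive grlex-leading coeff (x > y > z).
x^4 + 2*x^2*y^2 + y^4 - x^2 - y^2 + 2*z^2

Degree: no degree-3 surface has this shape, so deg p = 4.
Symmetries: rotational symmetry about the z-axis ⇒ p depends on x, y only through x² + y².
Observable constraints: the y-axis gridline crossings are at y ∈ {-1, 0, 1}; the x-axis gridline crossings are at x ∈ {-1, 0, 1}; it crosses the z-axis at the gridline z = 0.
Solving for integer coefficients yields p as stated.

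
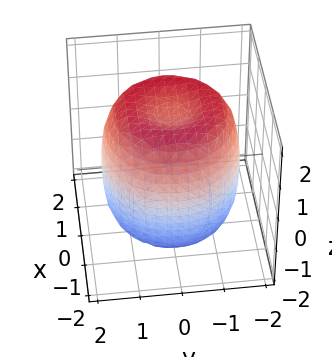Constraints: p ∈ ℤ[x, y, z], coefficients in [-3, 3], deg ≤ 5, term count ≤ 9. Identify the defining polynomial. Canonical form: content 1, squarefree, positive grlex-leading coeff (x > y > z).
1. The degree is 4 — no degree-3 surface has this shape.
2. Symmetries: rotational symmetry about the z-axis ⇒ p depends on x, y only through x² + y².
3. Observable constraints: a circular section at z = 0 has radius between 1 and 2.
4. The integer polynomial consistent with all of this is the stated p.

x^4 + 2*x^2*y^2 + y^4 - 2*x^2 - 2*y^2 + z^2 - 2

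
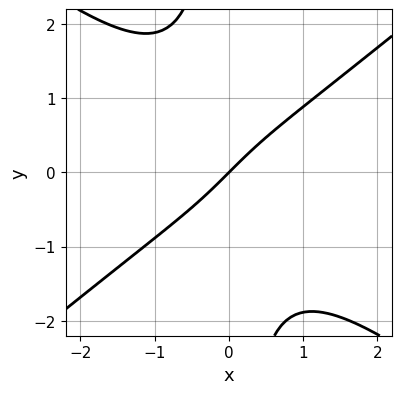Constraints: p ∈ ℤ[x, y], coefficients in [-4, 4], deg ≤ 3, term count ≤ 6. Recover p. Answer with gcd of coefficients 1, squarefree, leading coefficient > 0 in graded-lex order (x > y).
2*x^3 - 3*x*y^2 + 3*x - 3*y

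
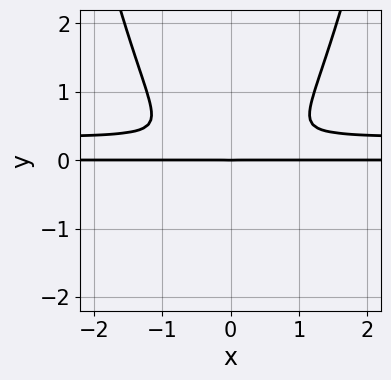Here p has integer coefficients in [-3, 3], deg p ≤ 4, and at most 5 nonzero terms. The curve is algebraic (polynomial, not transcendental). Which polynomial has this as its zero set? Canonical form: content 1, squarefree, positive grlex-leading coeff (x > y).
First, deg p = 4. No degree-3 curve has this shape.
Then, symmetries: mirror symmetry x ↦ −x ⇒ only even powers of x.
Next, checking where it meets the axes: the visible x-axis segment lies entirely on the curve; one y-axis crossing is at y = 0.
Finally, solving for integer coefficients yields p as stated.

3*x^2*y^2 - x^2*y - 3*y^3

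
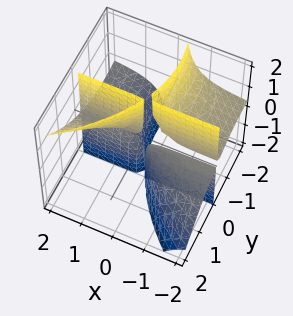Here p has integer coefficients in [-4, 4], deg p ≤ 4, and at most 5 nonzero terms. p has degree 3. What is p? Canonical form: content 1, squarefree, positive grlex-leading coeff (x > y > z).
First, I count 4 distinct pieces. They look like related sheets of one shape, so recover p as a whole.
Next, degree: no degree-2 surface has this shape, so deg p = 3.
Then, reading off the gridlines: the visible z-axis segment lies entirely on the surface; the visible x-axis segment lies entirely on the surface.
Finally, matching integer coefficients to the picture gives p.

3*x*y*z - y^3 - 3*y^2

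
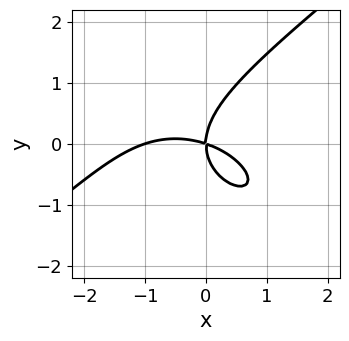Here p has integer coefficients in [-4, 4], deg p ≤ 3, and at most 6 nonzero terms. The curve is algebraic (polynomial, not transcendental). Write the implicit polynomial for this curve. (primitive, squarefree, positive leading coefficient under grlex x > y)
x^3 - 2*y^3 + x^2 + 3*x*y

First, degree: the shape is more complex than any degree-2 curve, so deg p = 3.
Next, against the integer gridlines: the x-axis gridline crossings are at x ∈ {-1, 0}; one y-axis crossing is at y = 0.
Finally, these observations pin down the coefficients.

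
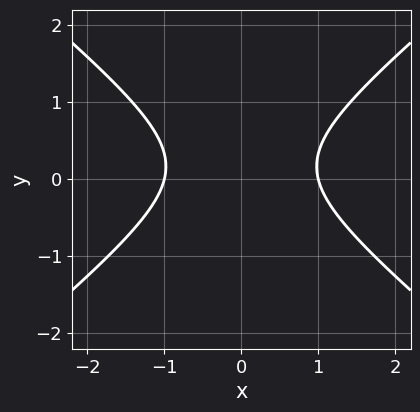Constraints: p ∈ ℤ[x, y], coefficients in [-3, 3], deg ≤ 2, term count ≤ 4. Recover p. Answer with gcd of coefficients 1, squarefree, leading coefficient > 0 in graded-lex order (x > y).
2*x^2 - 3*y^2 + y - 2

1. Degree: the shape is more complex than any degree-1 curve, so deg p = 2.
2. Symmetries: the x ↦ −x reflection is a symmetry, so x appears only in even powers.
3. Checking where it meets the axes: the x-axis gridline crossings are at x ∈ {-1, 1}; no y-intercept at any integer in the box.
4. Matching integer coefficients to the picture gives p.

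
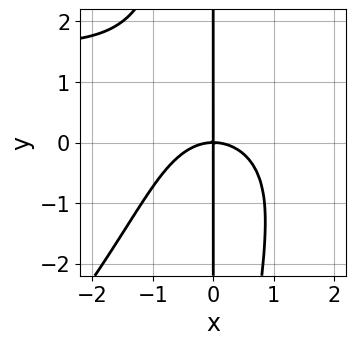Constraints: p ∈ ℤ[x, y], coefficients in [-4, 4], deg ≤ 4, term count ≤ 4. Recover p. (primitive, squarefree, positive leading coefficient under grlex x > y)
x^3*y - x^2*y^2 - 2*x^3 - 3*x*y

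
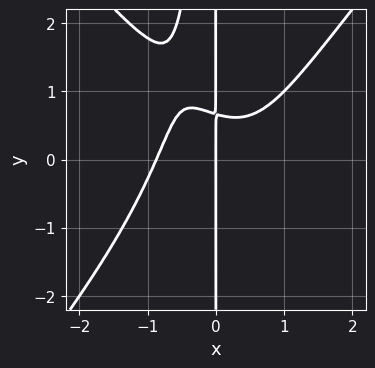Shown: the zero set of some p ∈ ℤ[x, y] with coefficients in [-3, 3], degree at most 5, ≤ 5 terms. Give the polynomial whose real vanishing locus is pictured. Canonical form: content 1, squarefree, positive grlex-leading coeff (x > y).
3*x^4 - 2*x^2*y^2 - 3*x*y + 2*x

Degree: no degree-3 curve has this shape, so deg p = 4.
From the axis intercepts and sections: every point of the y-axis in the box is on the curve; it meets the x-axis at x = 0 (among the integer gridlines).
Solving for integer coefficients yields p as stated.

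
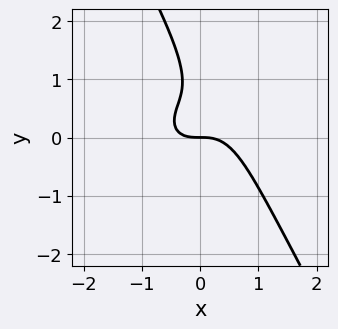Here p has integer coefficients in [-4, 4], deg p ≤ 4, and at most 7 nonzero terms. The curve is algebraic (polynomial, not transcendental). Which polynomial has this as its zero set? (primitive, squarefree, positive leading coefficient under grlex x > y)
3*x^3 + 3*x*y^2 + 2*y^3 - 3*y^2 + 2*y

1. The degree is 3 — the shape is more complex than any degree-2 curve.
2. Observable constraints: one x-axis crossing is at x = 0; one y-axis crossing is at y = 0.
3. These observations pin down the coefficients.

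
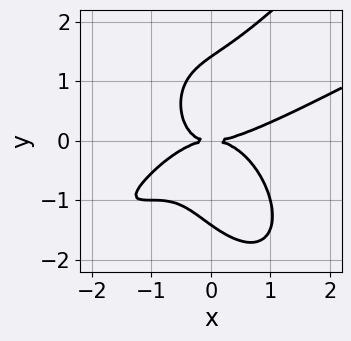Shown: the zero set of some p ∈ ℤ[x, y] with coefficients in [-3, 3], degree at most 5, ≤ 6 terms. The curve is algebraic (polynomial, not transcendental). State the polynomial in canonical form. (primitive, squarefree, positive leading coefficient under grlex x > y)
x^4 - 2*x^3*y + y^4 - 2*x*y^2 - 2*y^2

(a) The degree is 4 — the shape is more complex than any degree-3 curve.
(b) Observable constraints: one y-axis crossing is at y = 0; it meets the x-axis at x = 0 (among the integer gridlines).
(c) Putting this together gives p.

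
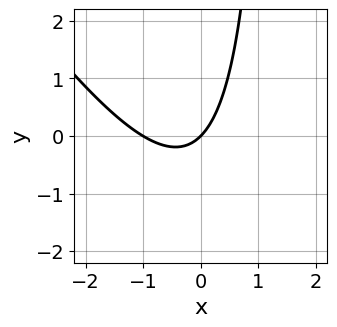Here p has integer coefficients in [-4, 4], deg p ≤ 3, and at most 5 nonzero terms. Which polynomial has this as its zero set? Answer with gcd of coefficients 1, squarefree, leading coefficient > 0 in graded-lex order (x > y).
3*x^2 + 2*x*y + 3*x - 3*y

1. deg p = 2. No degree-1 curve has this shape.
2. Reading off the gridlines: one y-axis crossing is at y = 0; among the integer gridlines, it crosses the x-axis at x ∈ {-1, 0}.
3. Solving for integer coefficients yields p as stated.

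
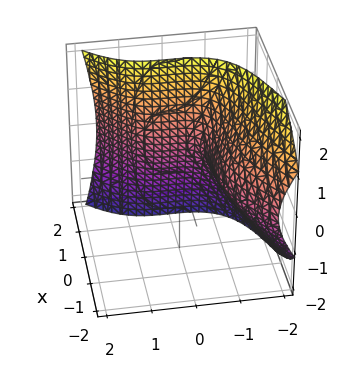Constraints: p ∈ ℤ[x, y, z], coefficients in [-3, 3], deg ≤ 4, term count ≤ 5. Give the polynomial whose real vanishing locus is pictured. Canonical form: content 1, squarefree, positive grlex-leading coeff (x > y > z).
x^3 + 2*x*z^2 - 2*y^3 - 3*z^2 - 1

First, the degree is 3 — the shape is more complex than any degree-2 surface.
Then, reading off the gridlines: it meets the x-axis at x = 1 (among the integer gridlines); no z-intercept at any integer in the box.
Finally, the integer polynomial consistent with all of this is the stated p.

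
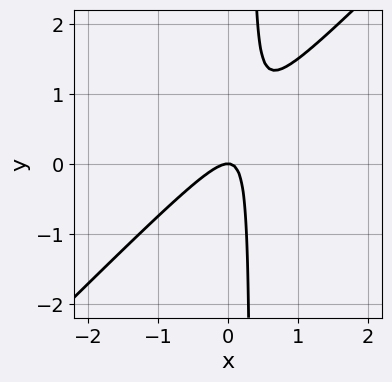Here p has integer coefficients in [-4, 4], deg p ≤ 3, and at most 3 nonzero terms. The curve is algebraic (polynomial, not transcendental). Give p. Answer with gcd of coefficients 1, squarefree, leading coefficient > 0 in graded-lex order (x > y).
3*x^2 - 3*x*y + y

The degree is 2 — a generic line meets the curve in up to 2 points.
Observable constraints: it crosses the x-axis at the gridline x = 0; it meets the y-axis at y = 0 (among the integer gridlines).
Putting this together gives p.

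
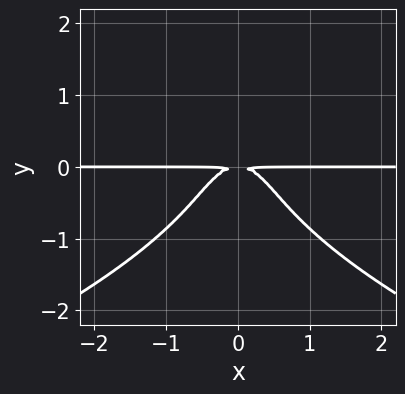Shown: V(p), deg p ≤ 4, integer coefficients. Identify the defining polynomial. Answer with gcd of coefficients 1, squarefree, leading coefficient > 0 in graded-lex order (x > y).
1. Degree: a generic line meets the curve in up to 4 points, so deg p = 4.
2. Symmetries: it's symmetric under x → −x, forcing even powers of x.
3. From the visible intercepts: the visible x-axis segment lies entirely on the curve.
4. Fitting integer coefficients to these (and the overall shape) gives p.

2*y^4 + 3*x^2*y + 2*y^2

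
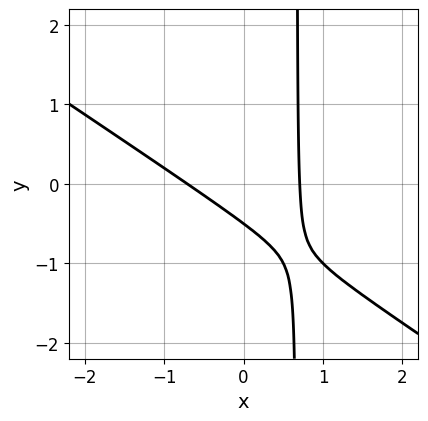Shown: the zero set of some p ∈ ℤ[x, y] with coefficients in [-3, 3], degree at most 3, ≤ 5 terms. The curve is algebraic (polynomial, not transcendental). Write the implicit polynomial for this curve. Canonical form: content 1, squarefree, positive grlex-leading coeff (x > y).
2*x^2 + 3*x*y - 2*y - 1

(a) Degree: the shape is more complex than any degree-1 curve, so deg p = 2.
(b) Putting this together gives p.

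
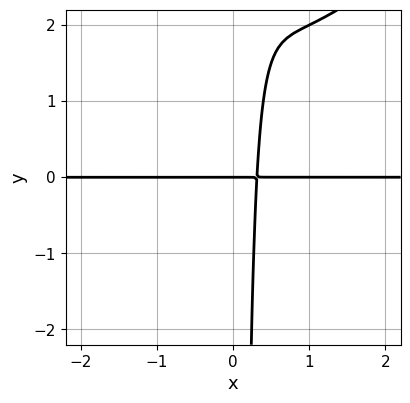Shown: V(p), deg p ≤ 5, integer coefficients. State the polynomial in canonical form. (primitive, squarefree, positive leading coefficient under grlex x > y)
2*x^3*y - 2*x^2*y^2 + 3*x*y - y

First, deg p = 4. The shape is more complex than any degree-3 curve.
Then, against the integer gridlines: the visible x-axis segment lies entirely on the curve; it meets the y-axis at y = 0 (among the integer gridlines).
Finally, matching integer coefficients to the picture gives p.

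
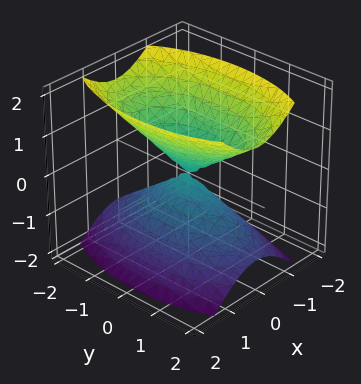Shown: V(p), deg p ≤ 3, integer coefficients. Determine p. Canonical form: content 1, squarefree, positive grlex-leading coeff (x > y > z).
First, the picture has 2 separate pieces. They look like related sheets of one shape, so recover p as a whole.
Next, degree: two nappes meeting at a single point; a quadric, so deg p = 2.
Next, symmetries: it's symmetric under y → −y, forcing even powers of y; mirror symmetry z ↦ −z ⇒ only even powers of z; mirror symmetry x ↦ −x ⇒ only even powers of x.
Then, from the visible intercepts: it crosses the y-axis at the gridline y = 0; one z-axis crossing is at z = 0.
Finally, these observations pin down the coefficients.

3*x^2 + y^2 - 2*z^2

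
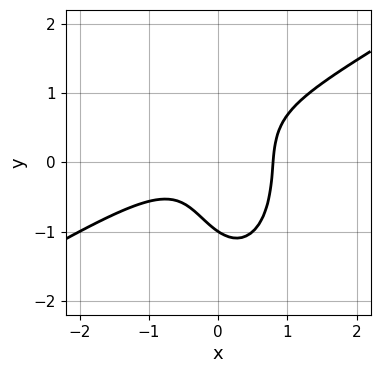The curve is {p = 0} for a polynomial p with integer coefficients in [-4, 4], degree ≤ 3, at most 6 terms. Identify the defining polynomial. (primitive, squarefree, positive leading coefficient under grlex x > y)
2*x^3 - 3*x^2*y - y^3 + 2*x*y - 1

(a) Degree: a generic line meets the curve in up to 3 points, so deg p = 3.
(b) Observable constraints: it crosses the y-axis at the gridline y = -1.
(c) These observations pin down the coefficients.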